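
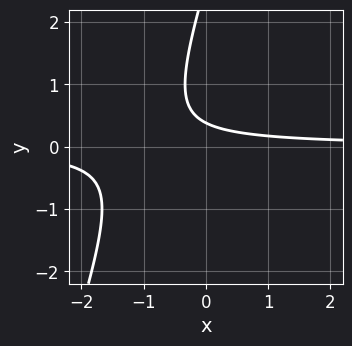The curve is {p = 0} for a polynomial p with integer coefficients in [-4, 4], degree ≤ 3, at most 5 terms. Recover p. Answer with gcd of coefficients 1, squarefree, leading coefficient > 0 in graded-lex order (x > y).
3*x*y - y^2 + 3*y - 1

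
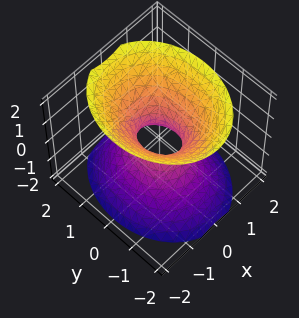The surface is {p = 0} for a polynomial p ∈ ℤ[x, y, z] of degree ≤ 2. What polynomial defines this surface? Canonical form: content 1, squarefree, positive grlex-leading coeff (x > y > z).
3*x^2 + 2*y^2 - 2*z^2 - 1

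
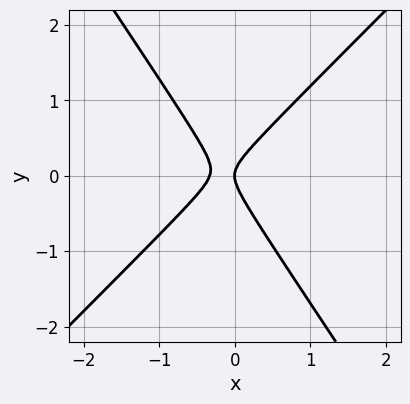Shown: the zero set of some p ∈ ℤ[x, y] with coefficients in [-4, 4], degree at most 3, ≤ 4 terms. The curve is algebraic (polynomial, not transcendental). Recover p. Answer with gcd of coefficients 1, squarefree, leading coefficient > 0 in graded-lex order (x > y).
3*x^2 - x*y - 2*y^2 + x

The degree is 2 — the shape is more complex than any degree-1 curve.
Observable constraints: it crosses the y-axis at the gridline y = 0; it meets the x-axis at x = 0 (among the integer gridlines).
These observations pin down the coefficients.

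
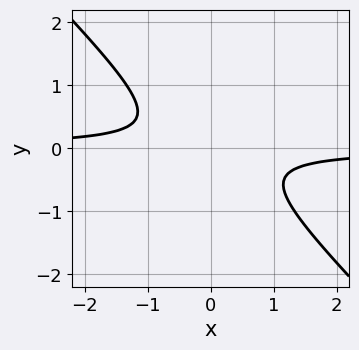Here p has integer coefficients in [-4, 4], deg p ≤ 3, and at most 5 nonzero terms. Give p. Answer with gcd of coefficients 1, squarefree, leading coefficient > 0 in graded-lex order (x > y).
3*x*y + 3*y^2 + 1

1. The degree is 2 — the shape is more complex than any degree-1 curve.
2. Against the integer gridlines: no y-intercept at any integer in the box; no x-intercept at any integer in the box.
3. Together with the visible shape, these determine p as stated.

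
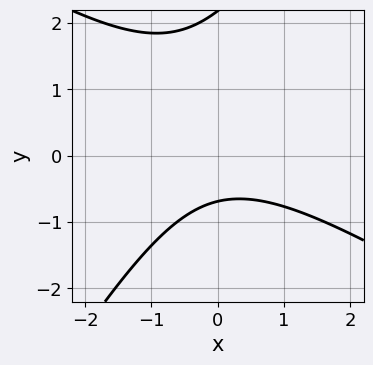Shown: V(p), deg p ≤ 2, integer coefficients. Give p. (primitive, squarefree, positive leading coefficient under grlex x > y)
2*x^2 + 2*x*y - 2*y^2 + 3*y + 3

(a) The degree is 2 — a generic line meets the curve in up to 2 points.
(b) From the axis intercepts and sections: the curve avoids every integer x-axis point in the box.
(c) Matching integer coefficients to the picture gives p.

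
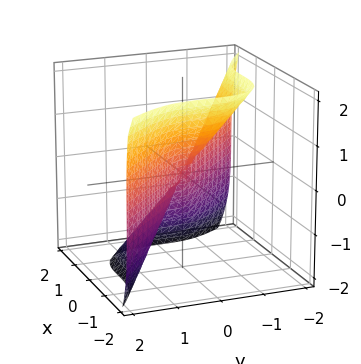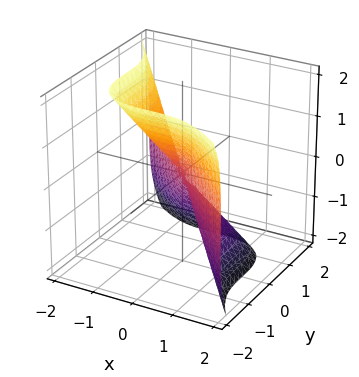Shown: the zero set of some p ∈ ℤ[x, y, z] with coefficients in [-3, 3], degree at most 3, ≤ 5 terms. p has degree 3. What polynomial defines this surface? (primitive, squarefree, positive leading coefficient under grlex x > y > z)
Degree: no degree-2 surface has this shape, so deg p = 3.
From the visible intercepts: one y-axis crossing is at y = 0; it crosses the x-axis at the gridline x = 0.
Putting this together gives p.

3*x^3 + 3*y^3 + z^3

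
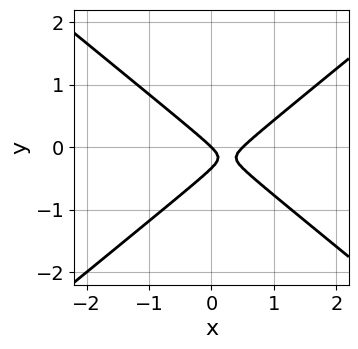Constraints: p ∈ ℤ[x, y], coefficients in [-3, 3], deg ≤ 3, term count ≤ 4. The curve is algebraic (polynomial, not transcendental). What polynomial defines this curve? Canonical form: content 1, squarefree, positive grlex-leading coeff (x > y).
Degree: the shape is more complex than any degree-1 curve, so deg p = 2.
Observable constraints: one x-axis crossing is at x = 0; one y-axis crossing is at y = 0.
Putting this together gives p.

2*x^2 - 3*y^2 - x - y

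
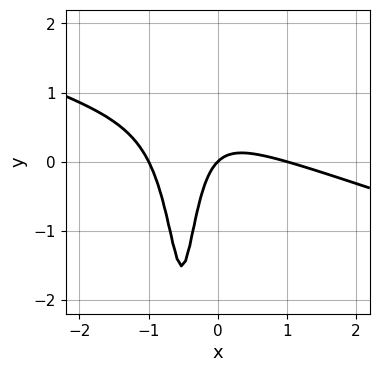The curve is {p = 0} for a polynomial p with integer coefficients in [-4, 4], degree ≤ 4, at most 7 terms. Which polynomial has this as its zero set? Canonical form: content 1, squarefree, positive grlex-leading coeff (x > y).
(a) deg p = 3.
(b) Observable constraints: the x-axis gridline crossings are at x ∈ {-1, 0, 1}; it meets the y-axis at y = 0 (among the integer gridlines).
(c) Matching integer coefficients to the picture gives p.

x^3 + 3*x^2*y + 3*x*y - x + y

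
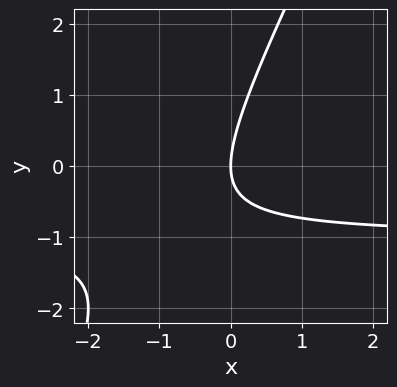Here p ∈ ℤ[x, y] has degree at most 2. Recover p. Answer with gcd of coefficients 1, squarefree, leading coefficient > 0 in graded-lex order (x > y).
2*x*y - y^2 + 2*x

1. Degree: no degree-1 curve has this shape, so deg p = 2.
2. Against the integer gridlines: one y-axis crossing is at y = 0; it crosses the x-axis at the gridline x = 0.
3. Matching integer coefficients to the picture gives p.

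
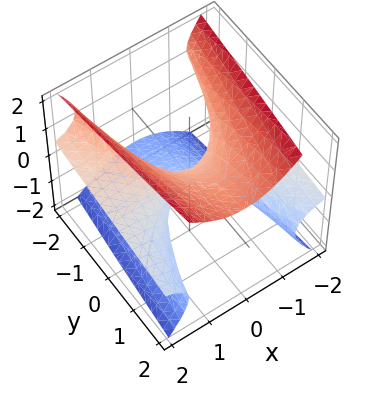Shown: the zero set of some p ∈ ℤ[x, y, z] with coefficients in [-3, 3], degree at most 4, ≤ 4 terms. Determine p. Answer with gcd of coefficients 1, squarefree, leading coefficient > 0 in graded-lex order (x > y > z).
(a) Degree: no degree-2 surface has this shape, so deg p = 3.
(b) Checking where it meets the axes: every point of the x-axis in the box is on the surface; it meets the z-axis at z = 0 (among the integer gridlines); one y-axis crossing is at y = 0.
(c) Together with the visible shape, these determine p as stated.

3*x^2*z - 2*z^3 + 2*y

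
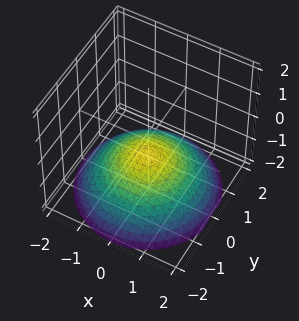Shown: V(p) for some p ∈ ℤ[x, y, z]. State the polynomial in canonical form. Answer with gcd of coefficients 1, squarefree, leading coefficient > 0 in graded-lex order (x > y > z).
x^2 + y^2 + 3*z + 2

(a) deg p = 2. No degree-1 surface has this shape.
(b) Symmetries: rotational symmetry about the z-axis ⇒ p depends on x, y only through x² + y².
(c) Checking where it meets the axes: the surface avoids every integer y-axis point in the box; no x-intercept at any integer in the box.
(d) Assembling these constraints gives the stated polynomial.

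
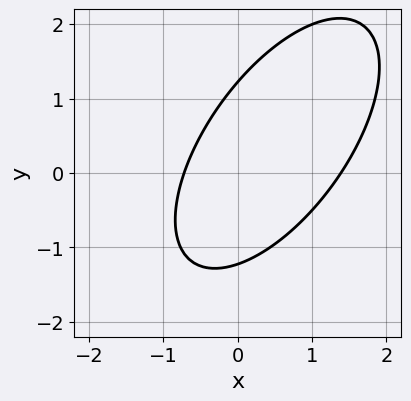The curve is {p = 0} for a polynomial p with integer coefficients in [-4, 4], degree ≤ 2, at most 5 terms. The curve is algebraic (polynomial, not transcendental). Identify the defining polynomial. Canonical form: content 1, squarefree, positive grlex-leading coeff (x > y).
3*x^2 - 3*x*y + 2*y^2 - 2*x - 3

1. Degree: no degree-1 curve has this shape, so deg p = 2.
2. Matching integer coefficients to the picture gives p.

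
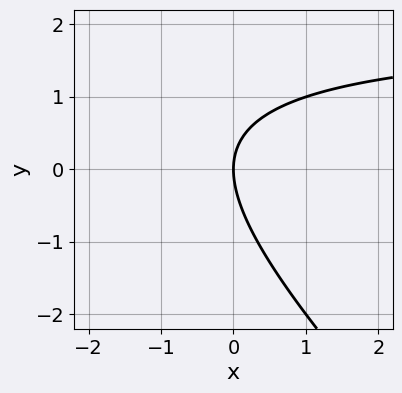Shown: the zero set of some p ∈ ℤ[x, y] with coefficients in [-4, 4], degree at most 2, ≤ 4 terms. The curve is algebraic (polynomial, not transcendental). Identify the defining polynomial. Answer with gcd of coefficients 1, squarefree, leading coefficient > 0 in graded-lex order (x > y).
x*y + y^2 - 2*x

First, degree: the shape is more complex than any degree-1 curve, so deg p = 2.
Then, checking where it meets the axes: it meets the x-axis at x = 0 (among the integer gridlines); one y-axis crossing is at y = 0.
Finally, matching integer coefficients to the picture gives p.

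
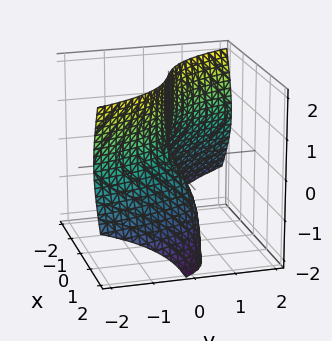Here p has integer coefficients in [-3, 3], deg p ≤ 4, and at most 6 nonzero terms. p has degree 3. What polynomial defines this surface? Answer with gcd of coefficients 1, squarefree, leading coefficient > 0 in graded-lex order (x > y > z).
1. The degree is 3 — a generic line meets the surface in up to 3 points.
2. Against the integer gridlines: every point of the z-axis in the box is on the surface; it crosses the x-axis at the gridline x = 0.
3. Putting this together gives p.

2*x^3 + 2*y*z^2 + 3*x*z - x + 3*y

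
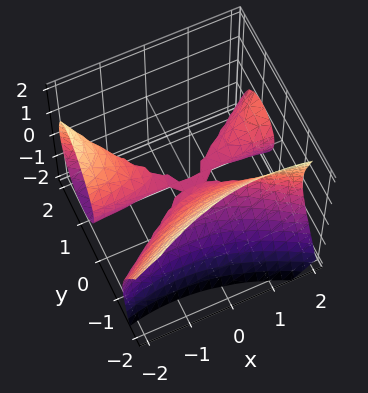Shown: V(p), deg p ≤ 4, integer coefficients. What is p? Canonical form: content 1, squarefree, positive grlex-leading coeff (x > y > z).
(a) The degree is 3 — the shape is more complex than any degree-2 surface.
(b) Against the integer gridlines: every point of the x-axis in the box is on the surface; it crosses the z-axis at the gridline z = 0; it meets the y-axis at y = 0 (among the integer gridlines).
(c) Fitting integer coefficients to these (and the overall shape) gives p.

x^2*y - x*y*z - 2*y^3 - 2*z^2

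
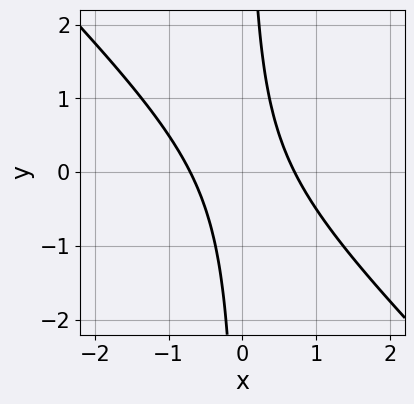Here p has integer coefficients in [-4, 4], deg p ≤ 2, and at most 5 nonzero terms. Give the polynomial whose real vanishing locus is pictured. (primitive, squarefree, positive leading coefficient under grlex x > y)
2*x^2 + 2*x*y - 1

deg p = 2.
From the visible intercepts: no y-intercept at any integer in the box.
Together with the visible shape, these determine p as stated.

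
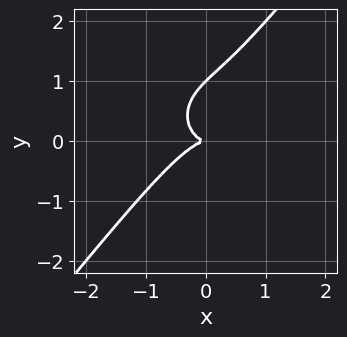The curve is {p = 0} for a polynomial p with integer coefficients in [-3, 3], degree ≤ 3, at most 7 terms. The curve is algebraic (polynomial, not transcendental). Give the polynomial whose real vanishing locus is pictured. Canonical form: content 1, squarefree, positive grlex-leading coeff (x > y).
2*x^3 - x^2*y + 2*x*y^2 - 2*y^3 + 2*y^2

(a) deg p = 3.
(b) Checking where it meets the axes: among the integer gridlines, it crosses the y-axis at y ∈ {0, 1}; it meets the x-axis at x = 0 (among the integer gridlines).
(c) The integer polynomial consistent with all of this is the stated p.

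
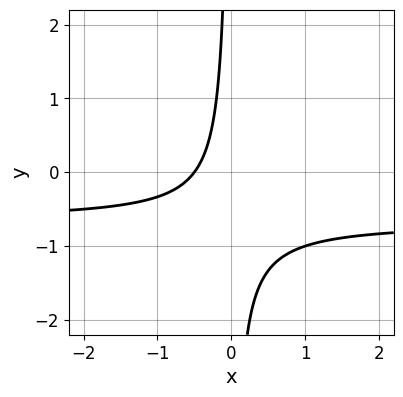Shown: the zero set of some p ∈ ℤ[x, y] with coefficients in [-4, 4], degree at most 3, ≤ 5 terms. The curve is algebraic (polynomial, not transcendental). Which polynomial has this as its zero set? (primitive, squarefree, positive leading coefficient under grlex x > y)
3*x*y + 2*x + 1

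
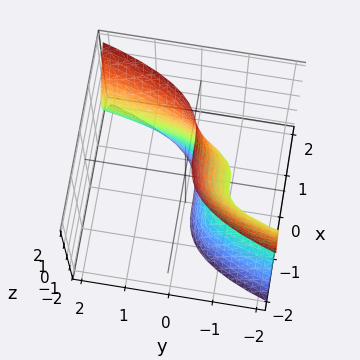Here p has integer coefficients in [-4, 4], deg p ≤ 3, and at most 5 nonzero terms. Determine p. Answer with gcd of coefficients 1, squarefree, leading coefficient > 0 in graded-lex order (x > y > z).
3*x^3 - 2*y*z^2 - 2*y - 2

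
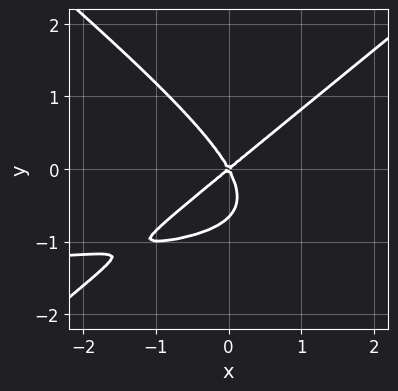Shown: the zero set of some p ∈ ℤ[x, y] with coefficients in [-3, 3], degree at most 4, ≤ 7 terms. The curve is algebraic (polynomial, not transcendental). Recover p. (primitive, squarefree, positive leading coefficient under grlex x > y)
2*x^2*y - 3*y^3 + 3*x^2 - 2*x*y - 2*y^2

The degree is 3 — no degree-2 curve has this shape.
Observable constraints: one y-axis crossing is at y = 0; it meets the x-axis at x = 0 (among the integer gridlines).
Assembling these constraints gives the stated polynomial.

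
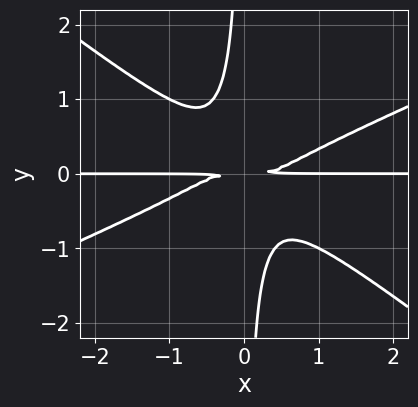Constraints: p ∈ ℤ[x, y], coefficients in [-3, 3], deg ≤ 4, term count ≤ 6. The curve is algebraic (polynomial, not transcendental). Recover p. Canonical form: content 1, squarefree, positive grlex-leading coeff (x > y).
(a) deg p = 4.
(b) Checking where it meets the axes: the visible x-axis segment lies entirely on the curve.
(c) Solving for integer coefficients yields p as stated.

x^3*y - x^2*y^2 - 3*x*y^3 - y^2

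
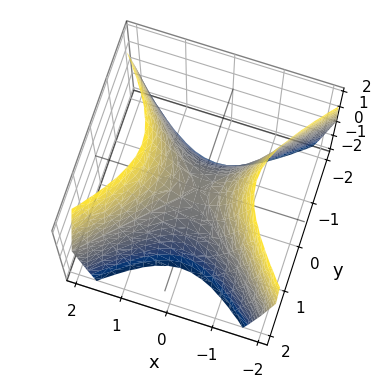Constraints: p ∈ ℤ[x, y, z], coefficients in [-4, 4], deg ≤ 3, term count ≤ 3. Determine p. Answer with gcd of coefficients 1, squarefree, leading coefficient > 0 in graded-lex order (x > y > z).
3*x^2 - 3*y^2 - 2*z

1. deg p = 2. A hyperbolic paraboloid; a quadric.
2. Symmetries: the y ↦ −y reflection is a symmetry, so y appears only in even powers; mirror symmetry x ↦ −x ⇒ only even powers of x.
3. Checking where it meets the axes: it meets the x-axis at x = 0 (among the integer gridlines); one z-axis crossing is at z = 0; one y-axis crossing is at y = 0.
4. Together with the visible shape, these determine p as stated.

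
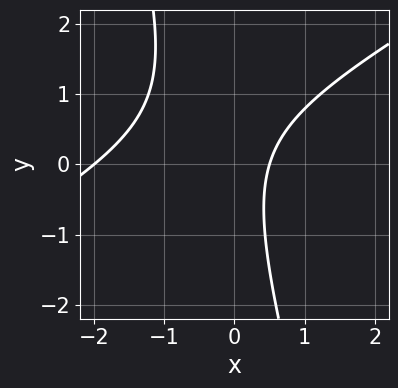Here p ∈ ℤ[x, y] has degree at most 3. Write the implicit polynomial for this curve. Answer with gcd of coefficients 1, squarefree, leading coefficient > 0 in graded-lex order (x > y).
1. The degree is 2 — the shape is more complex than any degree-1 curve.
2. Against the integer gridlines: it crosses the x-axis at the gridline x = -2; the curve avoids every integer y-axis point in the box.
3. Assembling these constraints gives the stated polynomial.

2*x^2 - 3*x*y - y^2 + 3*x - 2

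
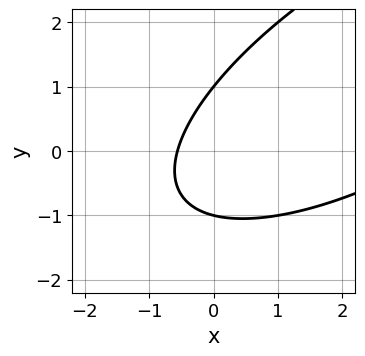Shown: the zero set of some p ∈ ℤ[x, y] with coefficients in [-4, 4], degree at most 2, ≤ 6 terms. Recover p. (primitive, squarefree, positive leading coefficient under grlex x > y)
x^2 - 2*x*y + 2*y^2 - 3*x - 2

First, degree: the shape is more complex than any degree-1 curve, so deg p = 2.
Next, reading off the gridlines: the y-axis gridline crossings are at y ∈ {-1, 1}.
Finally, matching integer coefficients to the picture gives p.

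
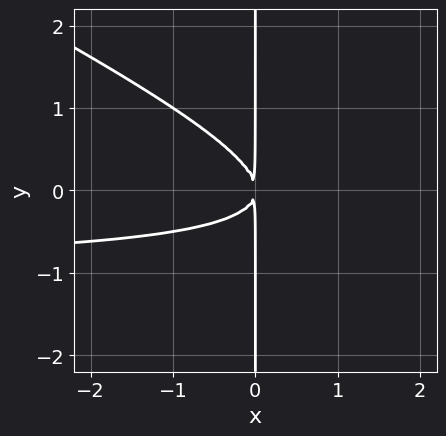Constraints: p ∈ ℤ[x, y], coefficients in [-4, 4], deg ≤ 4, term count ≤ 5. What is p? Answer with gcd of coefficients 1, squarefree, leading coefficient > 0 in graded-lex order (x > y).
1. The degree is 3 — no degree-2 curve has this shape.
2. Against the integer gridlines: every point of the y-axis in the box is on the curve.
3. Solving for integer coefficients yields p as stated.

x^2*y + 2*x*y^2 + x^2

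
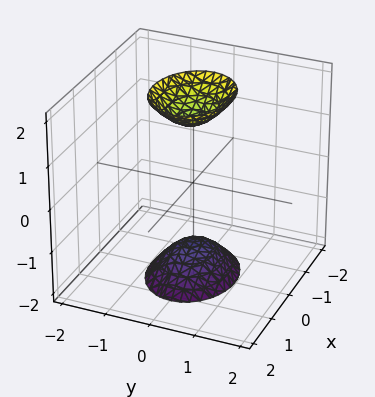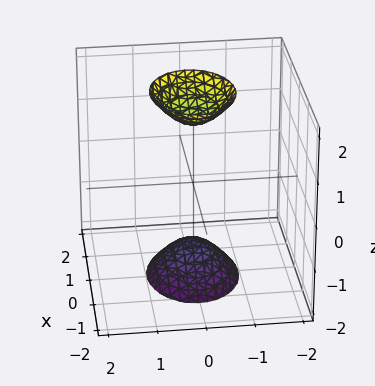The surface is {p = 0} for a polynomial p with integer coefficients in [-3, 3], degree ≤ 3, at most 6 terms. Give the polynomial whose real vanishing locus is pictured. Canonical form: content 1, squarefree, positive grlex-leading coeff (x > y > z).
2*x^2 + 3*y^2 - z^2 + 2

1. There are 2 components. They look like related sheets of one shape, so recover p as a whole.
2. The degree is 2 — two separate bowl-shaped sheets opening away from each other; a quadric.
3. Symmetries: mirror symmetry y ↦ −y ⇒ only even powers of y; mirror symmetry x ↦ −x ⇒ only even powers of x; mirror symmetry z ↦ −z ⇒ only even powers of z.
4. From the axis intercepts and sections: no x-intercept at any integer in the box; no y-intercept at any integer in the box.
5. Solving for integer coefficients yields p as stated.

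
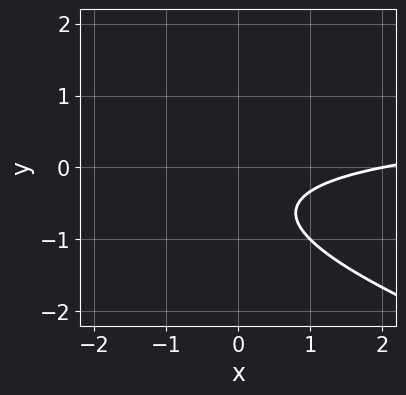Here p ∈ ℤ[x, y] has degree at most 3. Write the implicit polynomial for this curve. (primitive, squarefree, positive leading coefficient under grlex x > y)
The degree is 2 — a generic line meets the curve in up to 2 points.
Observable constraints: it crosses the x-axis at the gridline x = 2; it misses every integer gridline on the y-axis.
The integer polynomial consistent with all of this is the stated p.

x*y + 3*y^2 - x + 3*y + 2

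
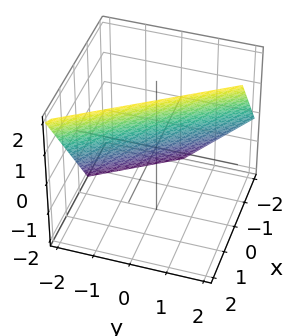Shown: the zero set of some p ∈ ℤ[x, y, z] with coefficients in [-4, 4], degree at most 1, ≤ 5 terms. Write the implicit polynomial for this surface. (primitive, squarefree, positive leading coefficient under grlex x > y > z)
Degree: every cross-section is a straight line — this is a plane, so deg p = 1.
Reading off the gridlines: it meets the y-axis at y = -1 (among the integer gridlines); one z-axis crossing is at z = 1.
Matching integer coefficients to the picture gives p.

3*x + 2*y - 2*z + 2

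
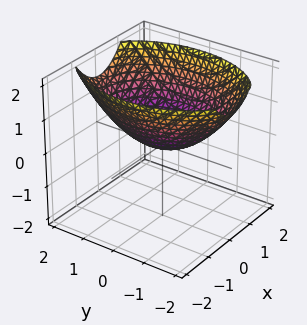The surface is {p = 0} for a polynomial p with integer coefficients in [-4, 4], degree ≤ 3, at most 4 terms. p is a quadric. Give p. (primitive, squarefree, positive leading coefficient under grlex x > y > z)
2*x^2 + y^2 - 3*z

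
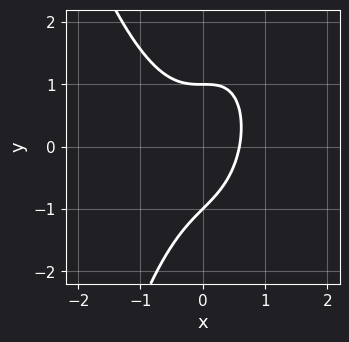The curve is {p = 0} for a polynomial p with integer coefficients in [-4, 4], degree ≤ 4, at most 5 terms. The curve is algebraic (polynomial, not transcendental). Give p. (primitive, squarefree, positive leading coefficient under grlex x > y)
2*x^3 - x*y + y^2 + x - 1

1. Degree: no degree-2 curve has this shape, so deg p = 3.
2. Reading off the gridlines: among the integer gridlines, it crosses the y-axis at y ∈ {-1, 1}.
3. These observations pin down the coefficients.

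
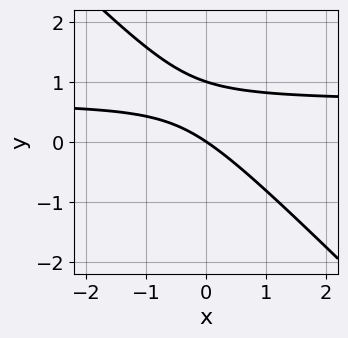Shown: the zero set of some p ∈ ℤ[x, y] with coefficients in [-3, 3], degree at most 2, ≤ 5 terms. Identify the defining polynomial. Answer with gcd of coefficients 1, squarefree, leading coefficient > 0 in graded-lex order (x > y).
3*x*y + 3*y^2 - 2*x - 3*y

1. deg p = 2. No degree-1 curve has this shape.
2. From the axis intercepts and sections: it crosses the x-axis at the gridline x = 0; among the integer gridlines, it crosses the y-axis at y ∈ {0, 1}.
3. Fitting integer coefficients to these (and the overall shape) gives p.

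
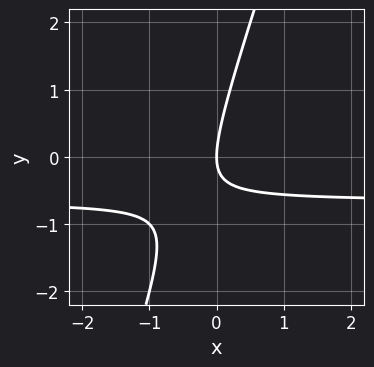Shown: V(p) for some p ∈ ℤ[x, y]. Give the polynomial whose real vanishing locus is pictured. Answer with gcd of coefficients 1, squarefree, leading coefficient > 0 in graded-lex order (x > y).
Degree: no degree-1 curve has this shape, so deg p = 2.
Against the integer gridlines: it meets the x-axis at x = 0 (among the integer gridlines); it crosses the y-axis at the gridline y = 0.
Assembling these constraints gives the stated polynomial.

3*x*y - y^2 + 2*x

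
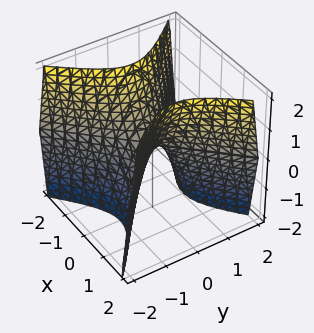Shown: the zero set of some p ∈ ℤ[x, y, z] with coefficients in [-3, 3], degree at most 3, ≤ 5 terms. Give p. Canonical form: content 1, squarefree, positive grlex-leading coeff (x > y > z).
2*x^2 - 2*y^2 - z

(a) The degree is 2 — a saddle surface; a quadric.
(b) Symmetries: it's symmetric under y → −y, forcing even powers of y; mirror symmetry x ↦ −x ⇒ only even powers of x.
(c) Reading off the gridlines: it meets the y-axis at y = 0 (among the integer gridlines); one z-axis crossing is at z = 0; one x-axis crossing is at x = 0.
(d) Together with the visible shape, these determine p as stated.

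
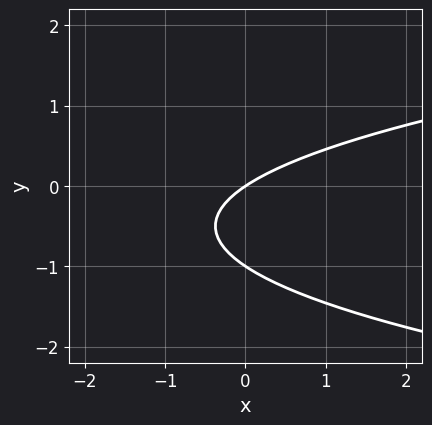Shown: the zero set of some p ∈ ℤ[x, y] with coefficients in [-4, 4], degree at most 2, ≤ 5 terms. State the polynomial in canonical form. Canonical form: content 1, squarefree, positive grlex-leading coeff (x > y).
First, the degree is 2 — a generic line meets the curve in up to 2 points.
Then, from the axis intercepts and sections: it crosses the x-axis at the gridline x = 0; the y-axis gridline crossings are at y ∈ {-1, 0}.
Finally, fitting integer coefficients to these (and the overall shape) gives p.

3*y^2 - 2*x + 3*y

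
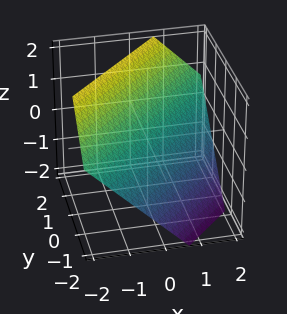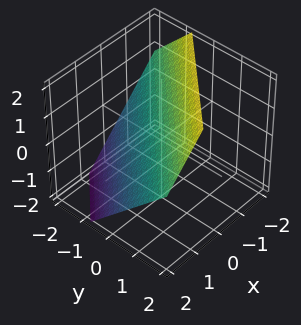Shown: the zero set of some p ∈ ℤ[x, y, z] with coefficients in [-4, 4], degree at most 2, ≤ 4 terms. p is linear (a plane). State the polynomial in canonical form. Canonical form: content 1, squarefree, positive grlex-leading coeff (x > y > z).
deg p = 1. The surface is flat (a plane).
The integer polynomial consistent with all of this is the stated p.

3*x - 3*y + 3*z - 2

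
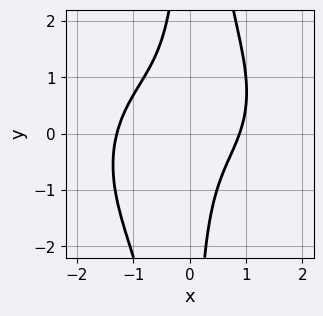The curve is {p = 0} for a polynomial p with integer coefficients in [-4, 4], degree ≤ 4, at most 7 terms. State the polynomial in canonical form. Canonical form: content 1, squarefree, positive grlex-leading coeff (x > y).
First, the degree is 4 — no degree-3 curve has this shape.
Then, observable constraints: it misses every integer gridline on the y-axis.
Finally, the integer polynomial consistent with all of this is the stated p.

2*x^4 + 2*x^2*y^2 - 3*x*y + 2*x - 3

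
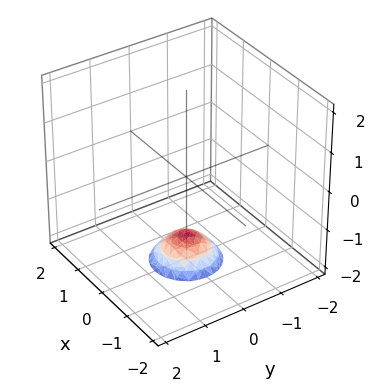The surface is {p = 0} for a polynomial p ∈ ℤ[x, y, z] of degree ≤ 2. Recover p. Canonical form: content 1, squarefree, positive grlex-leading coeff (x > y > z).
deg p = 2. No degree-1 surface has this shape.
Symmetry: the z-axis is an axis of rotation, so x and y enter only as x² + y².
Reading off the gridlines: it misses every integer gridline on the x-axis; a circular section at z = -2 has radius between 0 and 1; it misses every integer gridline on the y-axis.
Together with the visible shape, these determine p as stated.

2*x^2 + 2*y^2 + 2*z + 3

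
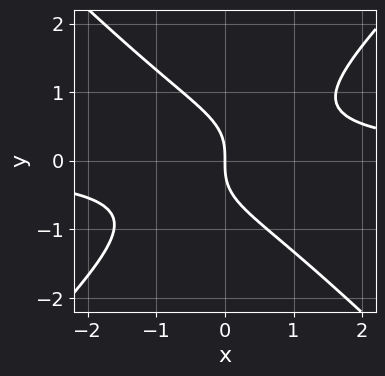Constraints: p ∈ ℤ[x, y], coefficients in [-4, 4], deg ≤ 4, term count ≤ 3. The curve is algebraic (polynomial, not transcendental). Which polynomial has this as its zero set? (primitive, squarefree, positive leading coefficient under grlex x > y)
x^2*y - y^3 - x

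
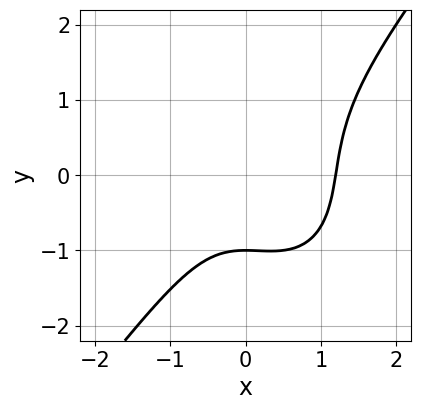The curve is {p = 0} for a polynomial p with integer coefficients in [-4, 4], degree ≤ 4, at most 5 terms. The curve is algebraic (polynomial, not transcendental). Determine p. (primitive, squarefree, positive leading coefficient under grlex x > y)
2*x^3 - y^3 - x^2 - y - 2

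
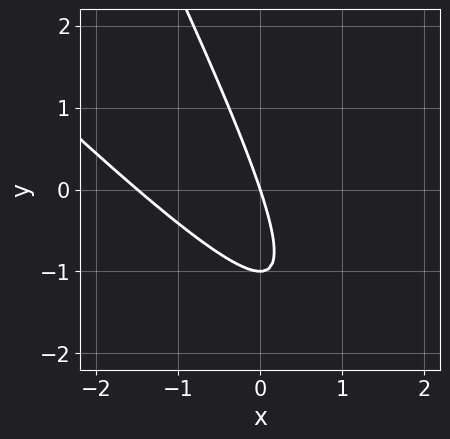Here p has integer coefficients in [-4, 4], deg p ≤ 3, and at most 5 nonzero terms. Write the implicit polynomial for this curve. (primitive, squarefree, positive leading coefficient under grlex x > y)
First, degree: no degree-1 curve has this shape, so deg p = 2.
Then, from the visible intercepts: among the integer gridlines, it crosses the y-axis at y ∈ {-1, 0}; one x-axis crossing is at x = 0.
Finally, together with the visible shape, these determine p as stated.

2*x^2 + 3*x*y + y^2 + 3*x + y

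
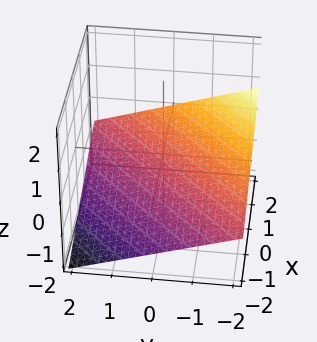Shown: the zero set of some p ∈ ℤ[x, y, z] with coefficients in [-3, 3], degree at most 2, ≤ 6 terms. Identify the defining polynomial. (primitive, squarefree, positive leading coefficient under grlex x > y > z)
(a) Degree: the surface is flat (a plane), so deg p = 1.
(b) Against the integer gridlines: it meets the x-axis at x = 2 (among the integer gridlines); it crosses the y-axis at the gridline y = -2.
(c) Putting this together gives p.

x - y - 3*z - 2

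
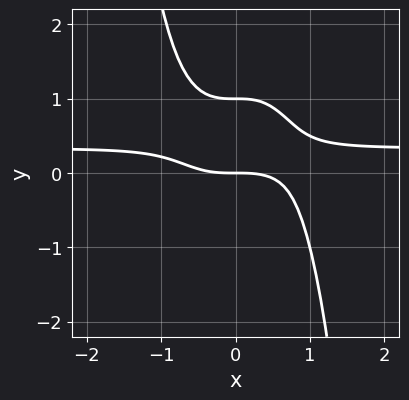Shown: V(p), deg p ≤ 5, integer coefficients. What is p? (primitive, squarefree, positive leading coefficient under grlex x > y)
(a) deg p = 4. A generic line meets the curve in up to 4 points.
(b) From the visible intercepts: the y-axis gridline crossings are at y ∈ {0, 1}; it crosses the x-axis at the gridline x = 0.
(c) Solving for integer coefficients yields p as stated.

3*x^3*y - x^3 + 2*y^2 - 2*y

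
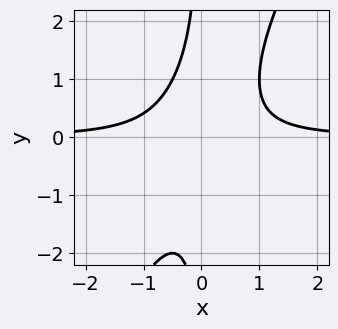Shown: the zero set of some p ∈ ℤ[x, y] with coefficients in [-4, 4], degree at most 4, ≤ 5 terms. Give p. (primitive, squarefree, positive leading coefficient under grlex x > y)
2*x^2*y - x*y^2 - 1

1. Degree: no degree-2 curve has this shape, so deg p = 3.
2. Observable constraints: it misses every integer gridline on the x-axis; it misses every integer gridline on the y-axis.
3. The integer polynomial consistent with all of this is the stated p.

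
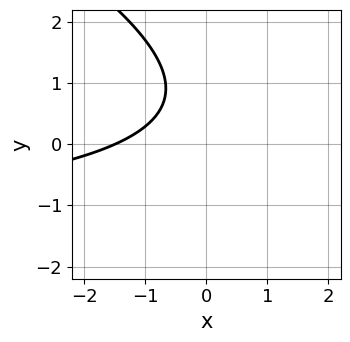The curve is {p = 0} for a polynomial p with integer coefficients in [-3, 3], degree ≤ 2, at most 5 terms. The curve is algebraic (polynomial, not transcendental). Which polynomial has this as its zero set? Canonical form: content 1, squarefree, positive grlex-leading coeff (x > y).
(a) Degree: a generic line meets the curve in up to 2 points, so deg p = 2.
(b) Checking where it meets the axes: the curve avoids every integer y-axis point in the box.
(c) Assembling these constraints gives the stated polynomial.

x*y + 2*y^2 + 2*x - 3*y + 3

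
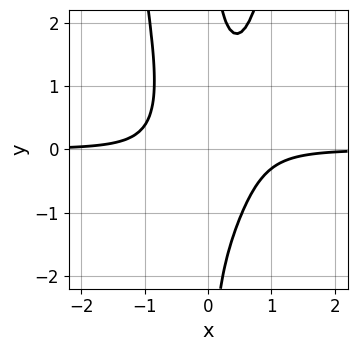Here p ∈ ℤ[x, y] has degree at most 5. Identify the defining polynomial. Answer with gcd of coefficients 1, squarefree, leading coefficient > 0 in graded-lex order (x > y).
3*x^3*y - x*y^2 + 1

Degree: no degree-3 curve has this shape, so deg p = 4.
From the axis intercepts and sections: it misses every integer gridline on the y-axis; it misses every integer gridline on the x-axis.
Together with the visible shape, these determine p as stated.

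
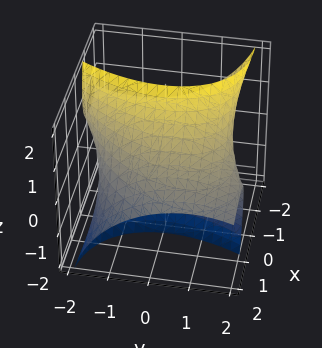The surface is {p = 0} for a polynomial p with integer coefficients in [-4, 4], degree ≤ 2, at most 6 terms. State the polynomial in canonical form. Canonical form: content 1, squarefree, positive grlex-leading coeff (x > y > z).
(a) The degree is 2 — no degree-1 surface has this shape.
(b) Matching integer coefficients to the picture gives p.

x^2 - x*y + 3*x*z + y^2 + z^2 - 3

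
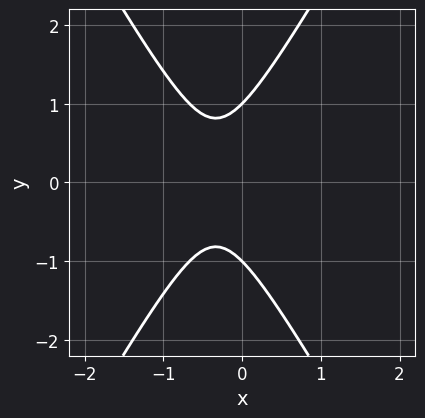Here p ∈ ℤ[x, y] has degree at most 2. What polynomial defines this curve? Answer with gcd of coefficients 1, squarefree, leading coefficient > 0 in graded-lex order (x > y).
The degree is 2 — a generic line meets the curve in up to 2 points.
Symmetries: it's symmetric under y → −y, forcing even powers of y.
Checking where it meets the axes: the curve avoids every integer x-axis point in the box; the y-axis gridline crossings are at y ∈ {-1, 1}.
Matching integer coefficients to the picture gives p.

3*x^2 - y^2 + 2*x + 1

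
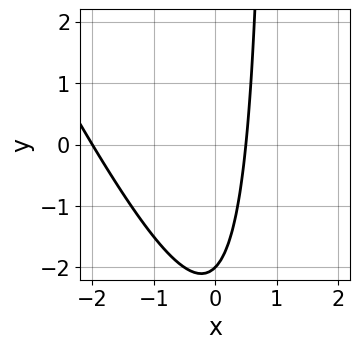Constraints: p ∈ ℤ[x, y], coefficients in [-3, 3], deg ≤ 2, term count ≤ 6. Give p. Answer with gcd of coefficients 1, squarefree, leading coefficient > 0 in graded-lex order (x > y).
2*x^2 + x*y + 3*x - y - 2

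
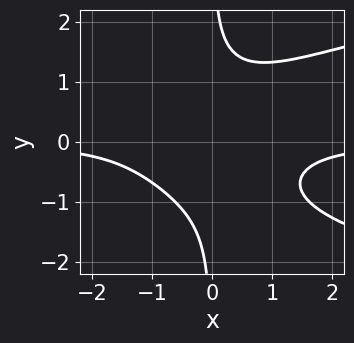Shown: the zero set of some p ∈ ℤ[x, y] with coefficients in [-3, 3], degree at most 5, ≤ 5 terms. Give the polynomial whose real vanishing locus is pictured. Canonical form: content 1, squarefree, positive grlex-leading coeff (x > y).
(a) Degree: a generic line meets the curve in up to 4 points, so deg p = 4.
(b) Against the integer gridlines: the curve avoids every integer y-axis point in the box; the curve avoids every integer x-axis point in the box.
(c) Assembling these constraints gives the stated polynomial.

x*y^3 - x^2*y - 1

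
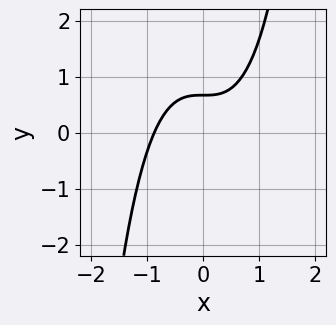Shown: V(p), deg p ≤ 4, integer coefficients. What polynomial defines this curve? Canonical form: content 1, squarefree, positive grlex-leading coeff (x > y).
(a) deg p = 3. A generic line meets the curve in up to 3 points.
(b) Matching integer coefficients to the picture gives p.

3*x^3 - 3*y + 2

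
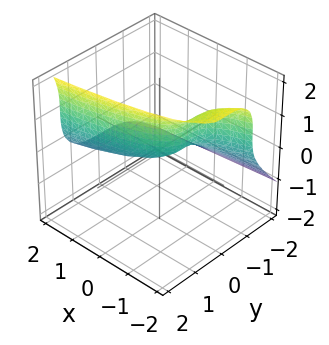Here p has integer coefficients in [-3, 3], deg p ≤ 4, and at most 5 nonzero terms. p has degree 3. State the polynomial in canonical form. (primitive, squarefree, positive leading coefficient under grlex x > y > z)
(a) Degree: the shape is more complex than any degree-2 surface, so deg p = 3.
(b) Observable constraints: it crosses the y-axis at the gridline y = 0; it crosses the z-axis at the gridline z = 0.
(c) Matching integer coefficients to the picture gives p.

y^3 - z^3 + 3*z^2 - x - 3*z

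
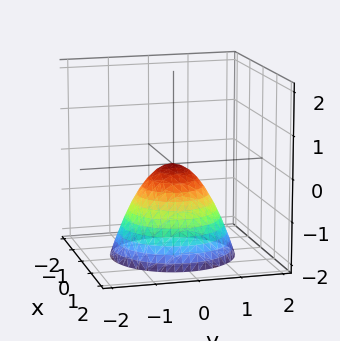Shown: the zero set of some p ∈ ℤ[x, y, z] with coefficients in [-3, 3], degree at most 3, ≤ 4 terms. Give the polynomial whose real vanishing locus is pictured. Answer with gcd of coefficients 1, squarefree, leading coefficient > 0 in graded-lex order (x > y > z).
(a) deg p = 2. A paraboloid; a quadric.
(b) Symmetries: rotational symmetry about the z-axis ⇒ p depends on x, y only through x² + y².
(c) Against the integer gridlines: it meets the y-axis at y = 0 (among the integer gridlines); it meets the x-axis at x = 0 (among the integer gridlines).
(d) Solving for integer coefficients yields p as stated.

x^2 + y^2 + z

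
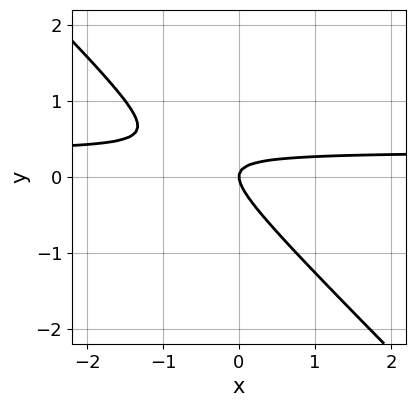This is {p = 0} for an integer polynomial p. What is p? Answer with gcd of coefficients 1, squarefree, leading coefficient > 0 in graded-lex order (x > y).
3*x*y + 3*y^2 - x

First, deg p = 2. A generic line meets the curve in up to 2 points.
Then, from the axis intercepts and sections: it meets the y-axis at y = 0 (among the integer gridlines); it meets the x-axis at x = 0 (among the integer gridlines).
Finally, together with the visible shape, these determine p as stated.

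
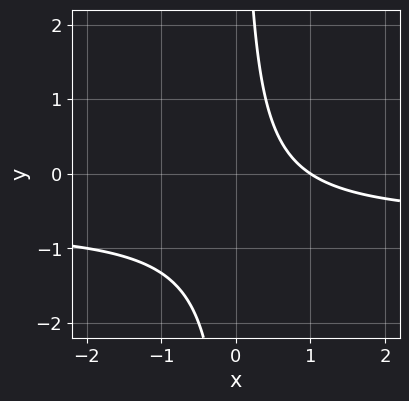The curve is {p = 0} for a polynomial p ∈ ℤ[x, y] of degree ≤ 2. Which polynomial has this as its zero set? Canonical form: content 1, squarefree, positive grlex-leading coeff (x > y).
3*x*y + 2*x - 2

1. Degree: a generic line meets the curve in up to 2 points, so deg p = 2.
2. Observable constraints: one x-axis crossing is at x = 1; it misses every integer gridline on the y-axis.
3. Fitting integer coefficients to these (and the overall shape) gives p.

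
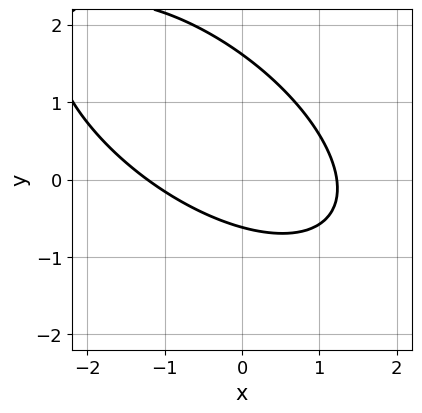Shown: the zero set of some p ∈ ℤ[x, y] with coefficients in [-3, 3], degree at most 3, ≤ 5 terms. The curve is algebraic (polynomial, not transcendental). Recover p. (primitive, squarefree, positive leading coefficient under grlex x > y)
The degree is 2 — a generic line meets the curve in up to 2 points.
Solving for integer coefficients yields p as stated.

2*x^2 + 3*x*y + 3*y^2 - 3*y - 3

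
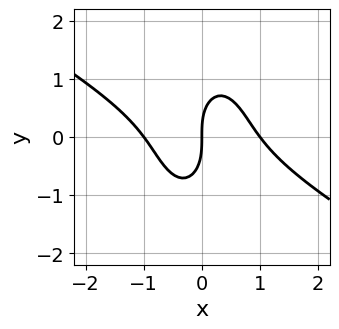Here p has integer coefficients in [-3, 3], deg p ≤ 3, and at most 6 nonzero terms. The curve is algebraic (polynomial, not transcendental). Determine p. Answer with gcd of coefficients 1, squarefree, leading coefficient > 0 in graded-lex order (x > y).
2*x^3 + 3*x^2*y + y^3 - 2*x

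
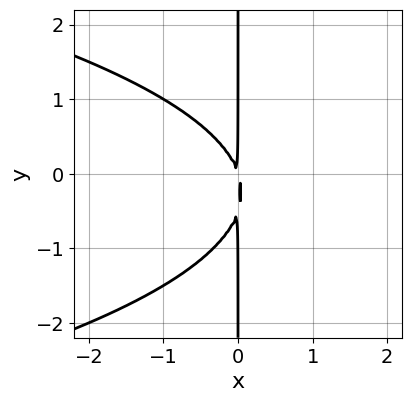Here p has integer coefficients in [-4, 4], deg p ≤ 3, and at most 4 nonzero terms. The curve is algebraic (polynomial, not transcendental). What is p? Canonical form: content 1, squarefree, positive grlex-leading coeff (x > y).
2*x*y^2 + 3*x^2 + x*y

1. deg p = 3. The shape is more complex than any degree-2 curve.
2. From the visible intercepts: the visible y-axis segment lies entirely on the curve.
3. These observations pin down the coefficients.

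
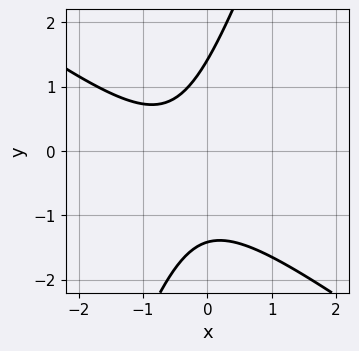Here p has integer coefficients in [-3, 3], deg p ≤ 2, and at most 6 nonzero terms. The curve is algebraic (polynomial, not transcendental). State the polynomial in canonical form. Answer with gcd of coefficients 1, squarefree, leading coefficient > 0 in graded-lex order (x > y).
2*x^2 + 2*x*y - y^2 + 2*x + 2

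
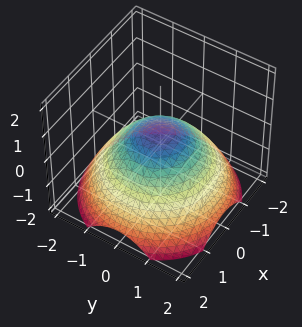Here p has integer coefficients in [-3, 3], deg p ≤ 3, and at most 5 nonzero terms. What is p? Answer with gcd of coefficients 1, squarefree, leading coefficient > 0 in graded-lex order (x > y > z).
x^2 + y^2 + 2*z - 1

1. The degree is 2 — the shape is more complex than any degree-1 surface.
2. Symmetries: the z-axis is an axis of rotation, so x and y enter only as x² + y².
3. Against the integer gridlines: the x-axis gridline crossings are at x ∈ {-1, 1}; a circular section at z = 0 has radius exactly 1; among the integer gridlines, it crosses the y-axis at y ∈ {-1, 1}.
4. Together with the visible shape, these determine p as stated.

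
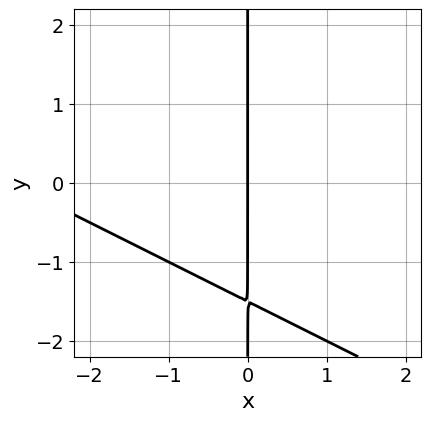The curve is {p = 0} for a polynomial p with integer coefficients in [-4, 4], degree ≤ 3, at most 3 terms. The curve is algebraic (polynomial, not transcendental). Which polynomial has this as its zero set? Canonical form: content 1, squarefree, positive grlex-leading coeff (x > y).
1. Degree: the shape is more complex than any degree-1 curve, so deg p = 2.
2. From the visible intercepts: the visible y-axis segment lies entirely on the curve; one x-axis crossing is at x = 0.
3. Fitting integer coefficients to these (and the overall shape) gives p.

x^2 + 2*x*y + 3*x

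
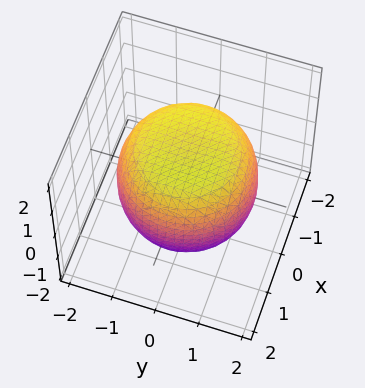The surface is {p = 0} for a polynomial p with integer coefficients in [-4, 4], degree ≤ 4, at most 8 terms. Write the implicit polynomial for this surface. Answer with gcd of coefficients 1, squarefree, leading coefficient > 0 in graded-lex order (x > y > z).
First, degree: a generic line meets the surface in up to 4 points, so deg p = 4.
Next, symmetry: the z-axis is an axis of rotation, so x and y enter only as x² + y².
Next, reading off the gridlines: a circular section at z = -1 has radius between 1 and 2.
Finally, the integer polynomial consistent with all of this is the stated p.

x^4 + 2*x^2*y^2 + y^4 - x^2 - y^2 + 2*z^2 - 3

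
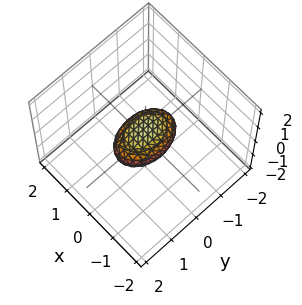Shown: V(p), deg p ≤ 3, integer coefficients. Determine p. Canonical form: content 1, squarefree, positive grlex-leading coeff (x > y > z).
(a) deg p = 2. A closed, bounded, convex surface; a quadric.
(b) Symmetries: the y ↦ −y reflection is a symmetry, so y appears only in even powers; mirror symmetry z ↦ −z ⇒ only even powers of z; mirror symmetry x ↦ −x ⇒ only even powers of x.
(c) From the visible intercepts: the y-axis gridline crossings are at y ∈ {-1, 1}.
(d) Assembling these constraints gives the stated polynomial.

2*x^2 + y^2 + 3*z^2 - 1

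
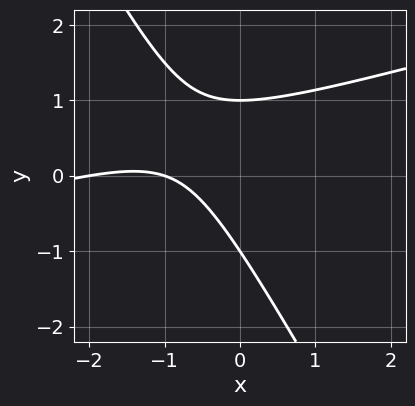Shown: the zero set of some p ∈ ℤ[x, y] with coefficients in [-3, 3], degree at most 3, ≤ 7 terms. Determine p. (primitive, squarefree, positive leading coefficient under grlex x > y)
x^2 - 3*x*y - 2*y^2 + 3*x + 2

1. deg p = 2. The shape is more complex than any degree-1 curve.
2. From the visible intercepts: the x-axis gridline crossings are at x ∈ {-2, -1}; the y-axis gridline crossings are at y ∈ {-1, 1}.
3. Fitting integer coefficients to these (and the overall shape) gives p.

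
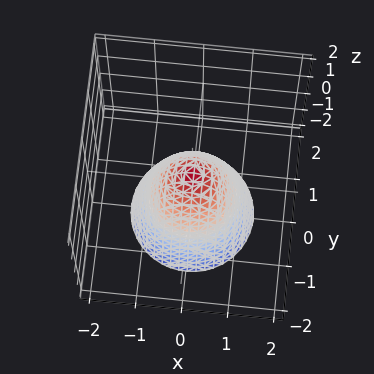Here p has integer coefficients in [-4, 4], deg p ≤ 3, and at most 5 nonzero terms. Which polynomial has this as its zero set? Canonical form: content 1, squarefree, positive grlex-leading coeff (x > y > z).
3*x^2 + 3*y^2 + 2*z - 1

First, the degree is 2 — no degree-1 surface has this shape.
Then, symmetries: rotational symmetry about the z-axis ⇒ p depends on x, y only through x² + y².
Next, from the visible intercepts: a circular section at z = 0 has radius between 0 and 1.
Finally, solving for integer coefficients yields p as stated.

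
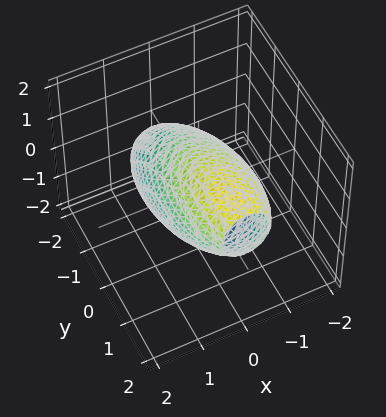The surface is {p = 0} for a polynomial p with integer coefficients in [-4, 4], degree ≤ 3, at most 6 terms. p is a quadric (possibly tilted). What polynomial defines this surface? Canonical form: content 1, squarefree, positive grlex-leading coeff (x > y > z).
1. The degree is 2 — the shape is more complex than any degree-1 surface.
2. Checking where it meets the axes: among the integer gridlines, it crosses the x-axis at x ∈ {-1, 1}.
3. These observations pin down the coefficients.

3*x^2 + y^2 - 2*y*z + 2*z^2 - 3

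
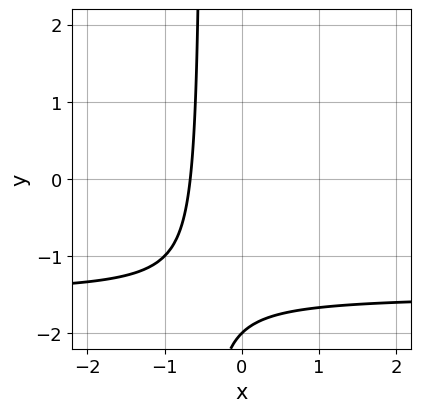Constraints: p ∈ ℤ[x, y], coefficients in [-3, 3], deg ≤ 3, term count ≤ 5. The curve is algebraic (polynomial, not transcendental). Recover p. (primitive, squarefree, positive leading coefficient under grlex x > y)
(a) deg p = 2. No degree-1 curve has this shape.
(b) Against the integer gridlines: it meets the y-axis at y = -2 (among the integer gridlines).
(c) Assembling these constraints gives the stated polynomial.

2*x*y + 3*x + y + 2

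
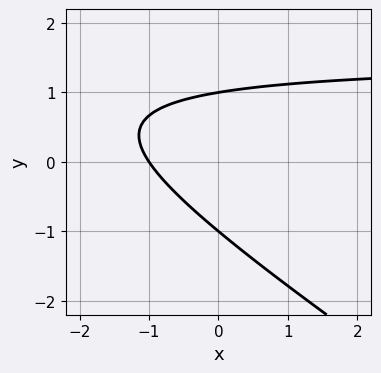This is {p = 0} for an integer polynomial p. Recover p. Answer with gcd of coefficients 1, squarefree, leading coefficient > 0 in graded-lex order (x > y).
2*x*y + 3*y^2 - 3*x - 3

1. Degree: no degree-1 curve has this shape, so deg p = 2.
2. Against the integer gridlines: it crosses the x-axis at the gridline x = -1; among the integer gridlines, it crosses the y-axis at y ∈ {-1, 1}.
3. Solving for integer coefficients yields p as stated.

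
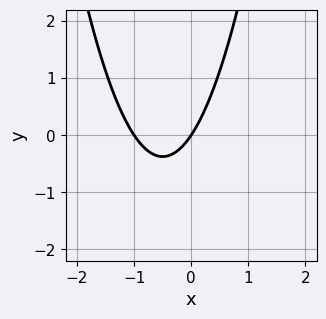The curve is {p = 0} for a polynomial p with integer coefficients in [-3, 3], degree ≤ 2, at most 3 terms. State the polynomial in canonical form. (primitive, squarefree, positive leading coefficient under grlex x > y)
3*x^2 + 3*x - 2*y

(a) The degree is 2 — the shape is more complex than any degree-1 curve.
(b) Observable constraints: the x-axis gridline crossings are at x ∈ {-1, 0}; one y-axis crossing is at y = 0.
(c) Together with the visible shape, these determine p as stated.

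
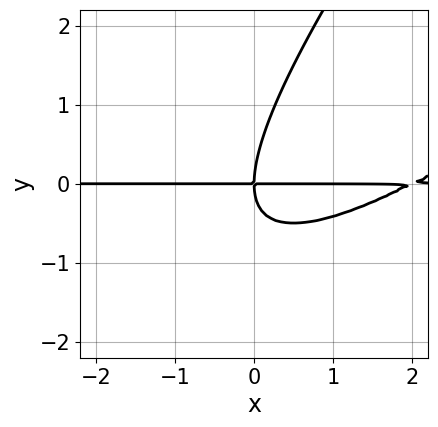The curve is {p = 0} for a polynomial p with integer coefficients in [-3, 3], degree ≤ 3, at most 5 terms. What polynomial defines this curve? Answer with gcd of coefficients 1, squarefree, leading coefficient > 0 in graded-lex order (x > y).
1. deg p = 3. A generic line meets the curve in up to 3 points.
2. Checking where it meets the axes: the visible x-axis segment lies entirely on the curve; it crosses the y-axis at the gridline y = 0.
3. These observations pin down the coefficients.

x^2*y - 2*x*y^2 + y^3 - 2*x*y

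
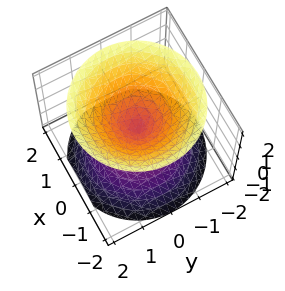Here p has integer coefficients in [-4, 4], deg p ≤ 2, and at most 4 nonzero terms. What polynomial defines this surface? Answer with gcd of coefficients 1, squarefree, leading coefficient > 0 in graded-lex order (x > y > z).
x^2 + y^2 - z^2

First, I count 2 distinct pieces. They look like related sheets of one shape, so recover p as a whole.
Then, deg p = 2. A double cone through the origin; a quadric.
Next, symmetries: it's symmetric under z → −z, forcing even powers of z; the z-axis is an axis of rotation, so x and y enter only as x² + y².
Then, reading off the gridlines: one z-axis crossing is at z = 0; a circular section at z = 1 has radius exactly 1.
Finally, fitting integer coefficients to these (and the overall shape) gives p.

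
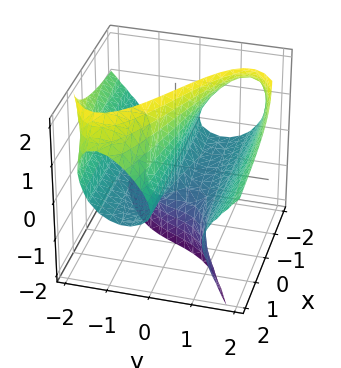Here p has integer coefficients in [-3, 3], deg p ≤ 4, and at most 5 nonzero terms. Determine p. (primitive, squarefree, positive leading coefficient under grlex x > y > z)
x*z^2 - y^3 + 2*y*z + 2*y

First, the degree is 3 — a generic line meets the surface in up to 3 points.
Next, from the axis intercepts and sections: it crosses the y-axis at the gridline y = 0; the visible z-axis segment lies entirely on the surface.
Finally, solving for integer coefficients yields p as stated.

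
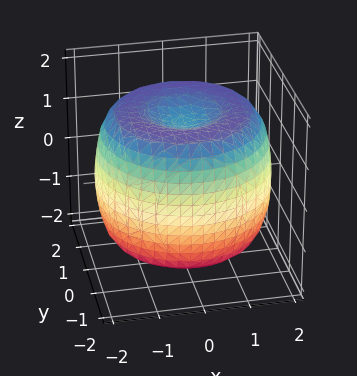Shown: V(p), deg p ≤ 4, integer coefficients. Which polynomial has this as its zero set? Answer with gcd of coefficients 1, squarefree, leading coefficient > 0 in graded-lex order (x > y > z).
(a) deg p = 4. A generic line meets the surface in up to 4 points.
(b) Symmetries: rotational symmetry about the z-axis ⇒ p depends on x, y only through x² + y².
(c) From the axis intercepts and sections: a circular section at z = -1 has radius between 1 and 2.
(d) Fitting integer coefficients to these (and the overall shape) gives p.

x^4 + 2*x^2*y^2 + y^4 - 3*x^2 - 3*y^2 + 2*z^2 - 3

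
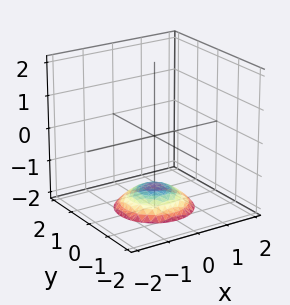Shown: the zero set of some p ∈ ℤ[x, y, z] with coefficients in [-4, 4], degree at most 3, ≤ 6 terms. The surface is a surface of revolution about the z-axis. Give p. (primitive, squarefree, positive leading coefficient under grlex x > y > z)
x^2 + y^2 + 2*z + 3

(a) The degree is 2 — the shape is more complex than any degree-1 surface.
(b) Symmetries: the z-axis is an axis of rotation, so x and y enter only as x² + y².
(c) Against the integer gridlines: the surface avoids every integer y-axis point in the box; a circular section at z = -2 has radius exactly 1; it misses every integer gridline on the x-axis.
(d) These observations pin down the coefficients.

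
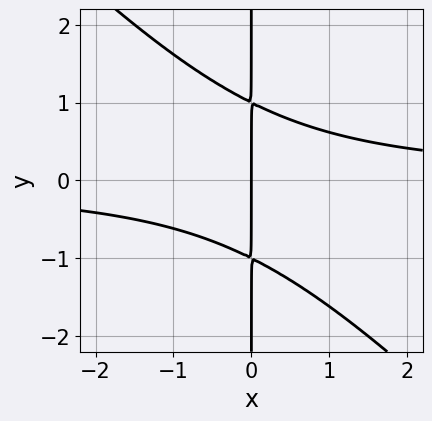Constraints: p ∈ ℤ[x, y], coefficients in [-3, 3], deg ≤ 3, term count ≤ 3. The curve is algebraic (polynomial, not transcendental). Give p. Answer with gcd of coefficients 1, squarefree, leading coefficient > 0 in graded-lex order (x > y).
1. The degree is 3 — a generic line meets the curve in up to 3 points.
2. Observable constraints: one x-axis crossing is at x = 0; the visible y-axis segment lies entirely on the curve.
3. Fitting integer coefficients to these (and the overall shape) gives p.

x^2*y + x*y^2 - x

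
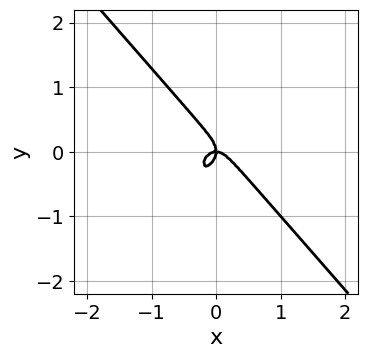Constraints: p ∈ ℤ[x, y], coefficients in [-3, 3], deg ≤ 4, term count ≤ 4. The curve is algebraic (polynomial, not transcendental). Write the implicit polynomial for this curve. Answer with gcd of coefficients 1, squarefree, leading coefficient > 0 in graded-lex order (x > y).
3*x^3 + 2*y^3 + x*y

First, the degree is 3 — the shape is more complex than any degree-2 curve.
Next, observable constraints: one y-axis crossing is at y = 0; it crosses the x-axis at the gridline x = 0.
Finally, together with the visible shape, these determine p as stated.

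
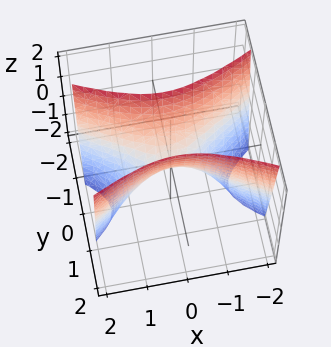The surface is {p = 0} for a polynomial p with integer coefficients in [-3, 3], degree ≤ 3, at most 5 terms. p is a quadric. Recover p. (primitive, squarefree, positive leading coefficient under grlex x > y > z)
Degree: a saddle surface; a quadric, so deg p = 2.
Symmetries: the y ↦ −y reflection is a symmetry, so y appears only in even powers; mirror symmetry x ↦ −x ⇒ only even powers of x.
Checking where it meets the axes: it meets the x-axis at x = 0 (among the integer gridlines); it crosses the y-axis at the gridline y = 0.
Together with the visible shape, these determine p as stated.

x^2 - 3*y^2 + z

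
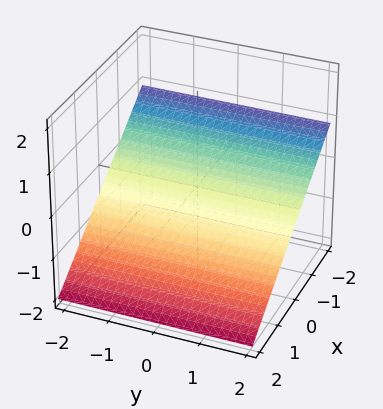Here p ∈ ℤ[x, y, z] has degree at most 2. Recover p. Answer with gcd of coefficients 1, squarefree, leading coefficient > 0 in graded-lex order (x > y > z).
First, the degree is 1 — the surface is flat (a plane).
Then, checking where it meets the axes: it meets the x-axis at x = -1 (among the integer gridlines); the surface avoids every integer y-axis point in the box.
Finally, assembling these constraints gives the stated polynomial.

2*x + 3*z + 2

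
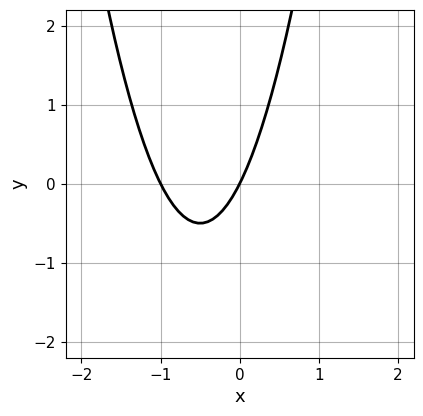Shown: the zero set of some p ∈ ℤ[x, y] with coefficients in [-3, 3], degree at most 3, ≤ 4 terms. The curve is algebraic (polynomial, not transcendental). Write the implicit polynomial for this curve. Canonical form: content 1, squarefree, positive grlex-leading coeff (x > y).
First, the degree is 2 — no degree-1 curve has this shape.
Next, checking where it meets the axes: the x-axis gridline crossings are at x ∈ {-1, 0}; it meets the y-axis at y = 0 (among the integer gridlines).
Finally, putting this together gives p.

2*x^2 + 2*x - y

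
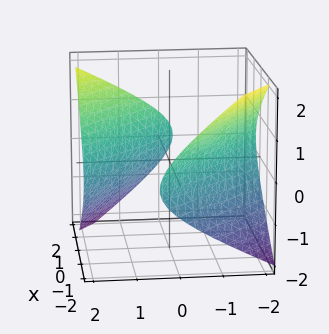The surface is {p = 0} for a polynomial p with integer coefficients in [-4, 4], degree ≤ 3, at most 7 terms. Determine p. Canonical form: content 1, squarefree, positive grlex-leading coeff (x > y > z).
(a) There are 2 components.
(b) Degree: no degree-1 surface has this shape, so deg p = 2.
(c) From the axis intercepts and sections: it misses every integer gridline on the z-axis.
(d) Solving for integer coefficients yields p as stated.

x^2 + 2*x*y + y^2 - y*z - 3*z^2 - 3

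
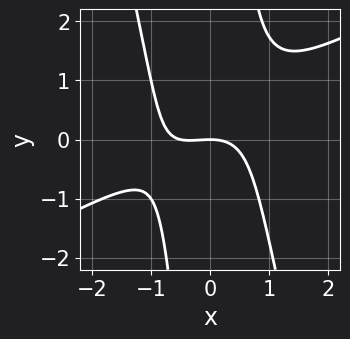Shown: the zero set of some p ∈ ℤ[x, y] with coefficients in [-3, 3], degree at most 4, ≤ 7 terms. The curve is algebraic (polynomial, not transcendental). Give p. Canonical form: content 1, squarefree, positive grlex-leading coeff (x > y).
1. Degree: the shape is more complex than any degree-2 curve, so deg p = 3.
2. Reading off the gridlines: it meets the y-axis at y = 0 (among the integer gridlines); it crosses the x-axis at the gridline x = 0.
3. Matching integer coefficients to the picture gives p.

2*x^3 - 3*x^2*y - x*y^2 + x^2 + 3*y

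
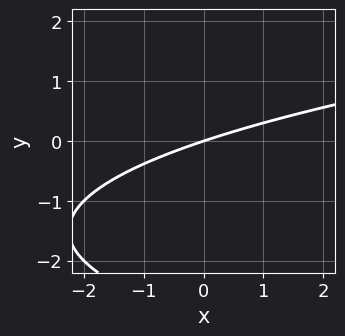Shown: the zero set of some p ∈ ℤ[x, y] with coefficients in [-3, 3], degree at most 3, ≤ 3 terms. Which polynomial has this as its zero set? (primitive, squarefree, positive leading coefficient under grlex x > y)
y^2 - x + 3*y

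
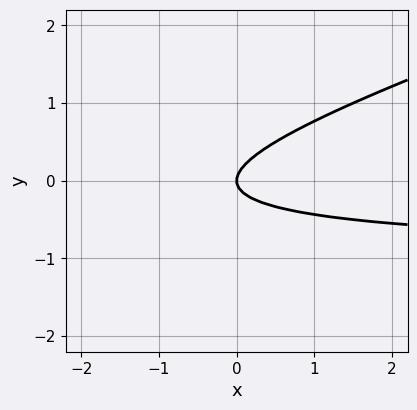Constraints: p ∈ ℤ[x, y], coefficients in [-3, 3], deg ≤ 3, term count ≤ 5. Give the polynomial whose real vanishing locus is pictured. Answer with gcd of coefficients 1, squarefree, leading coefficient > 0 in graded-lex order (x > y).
x*y - 3*y^2 + x

First, deg p = 2. No degree-1 curve has this shape.
Next, observable constraints: one x-axis crossing is at x = 0; it crosses the y-axis at the gridline y = 0.
Finally, fitting integer coefficients to these (and the overall shape) gives p.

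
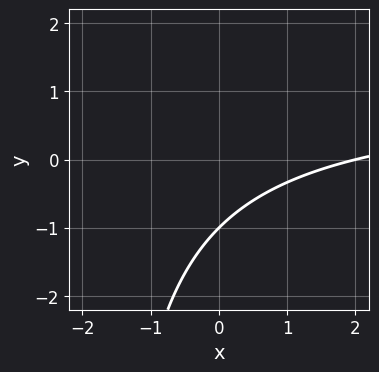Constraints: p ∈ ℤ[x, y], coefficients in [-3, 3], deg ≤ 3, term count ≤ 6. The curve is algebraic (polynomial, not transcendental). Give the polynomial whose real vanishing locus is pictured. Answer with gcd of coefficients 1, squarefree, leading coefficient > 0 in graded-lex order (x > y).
x*y - x + 2*y + 2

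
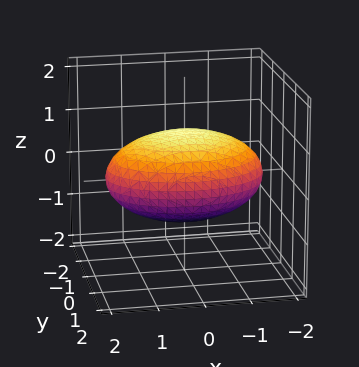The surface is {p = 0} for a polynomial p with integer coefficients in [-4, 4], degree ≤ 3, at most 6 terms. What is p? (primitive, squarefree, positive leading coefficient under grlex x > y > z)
x^2 + 2*y^2 + 3*z^2 - 3

(a) The degree is 2 — bounded and convex; a quadric.
(b) Symmetries: mirror symmetry x ↦ −x ⇒ only even powers of x; mirror symmetry z ↦ −z ⇒ only even powers of z; it's symmetric under y → −y, forcing even powers of y.
(c) Observable constraints: among the integer gridlines, it crosses the z-axis at z ∈ {-1, 1}.
(d) The integer polynomial consistent with all of this is the stated p.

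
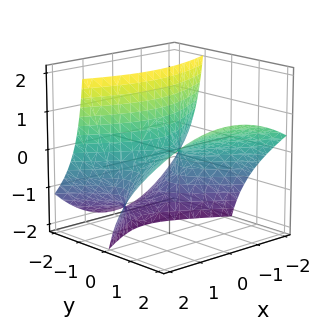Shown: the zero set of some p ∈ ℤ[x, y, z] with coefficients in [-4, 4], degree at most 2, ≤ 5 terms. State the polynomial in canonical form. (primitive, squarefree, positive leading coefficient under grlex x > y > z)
(a) The degree is 2 — the shape is more complex than any degree-1 surface.
(b) From the visible intercepts: it crosses the x-axis at the gridline x = 0; it meets the z-axis at z = 0 (among the integer gridlines); one y-axis crossing is at y = 0.
(c) Assembling these constraints gives the stated polynomial.

x^2 - 2*y^2 + 3*y*z + 2*z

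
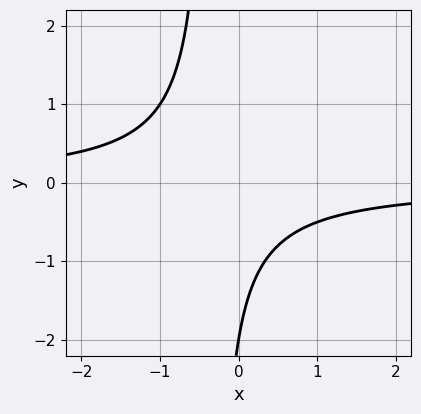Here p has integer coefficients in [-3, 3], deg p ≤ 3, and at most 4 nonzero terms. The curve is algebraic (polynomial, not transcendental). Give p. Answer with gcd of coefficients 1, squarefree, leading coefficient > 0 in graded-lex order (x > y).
3*x*y + y + 2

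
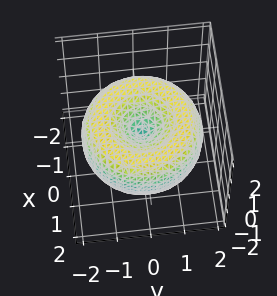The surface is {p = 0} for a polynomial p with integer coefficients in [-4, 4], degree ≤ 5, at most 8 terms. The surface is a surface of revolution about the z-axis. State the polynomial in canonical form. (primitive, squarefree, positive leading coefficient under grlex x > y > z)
x^4 + 2*x^2*y^2 + y^4 - 3*x^2 - 3*y^2 + 3*z^2

(a) Degree: a generic line meets the surface in up to 4 points, so deg p = 4.
(b) Symmetries: rotational symmetry about the z-axis ⇒ p depends on x, y only through x² + y².
(c) Observable constraints: it meets the x-axis at x = 0 (among the integer gridlines); it meets the z-axis at z = 0 (among the integer gridlines).
(d) Putting this together gives p.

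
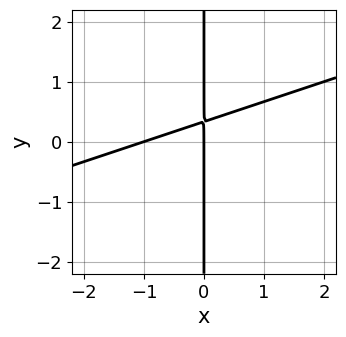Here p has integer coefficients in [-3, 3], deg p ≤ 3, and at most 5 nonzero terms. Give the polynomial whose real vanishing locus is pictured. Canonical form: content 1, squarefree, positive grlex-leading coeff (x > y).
x^2 - 3*x*y + x

First, deg p = 2. No degree-1 curve has this shape.
Then, observable constraints: the visible y-axis segment lies entirely on the curve; the x-axis gridline crossings are at x ∈ {-1, 0}.
Finally, assembling these constraints gives the stated polynomial.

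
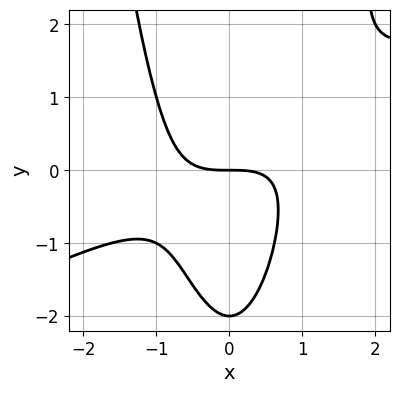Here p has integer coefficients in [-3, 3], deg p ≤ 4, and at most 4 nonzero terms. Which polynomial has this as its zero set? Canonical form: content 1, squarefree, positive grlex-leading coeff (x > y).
First, degree: the shape is more complex than any degree-2 curve, so deg p = 3.
Then, from the axis intercepts and sections: the y-axis gridline crossings are at y ∈ {-2, 0}; it crosses the x-axis at the gridline x = 0.
Finally, these observations pin down the coefficients.

x^3 - 2*x^2*y + y^2 + 2*y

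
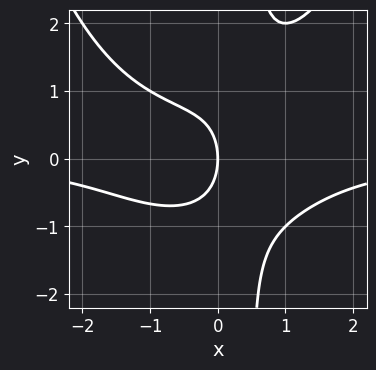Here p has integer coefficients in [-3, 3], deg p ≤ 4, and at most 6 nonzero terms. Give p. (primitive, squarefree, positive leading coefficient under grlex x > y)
x^3*y - 2*x*y^2 + y^2 + 2*x

The degree is 4 — no degree-3 curve has this shape.
From the axis intercepts and sections: it crosses the y-axis at the gridline y = 0; it meets the x-axis at x = 0 (among the integer gridlines).
Together with the visible shape, these determine p as stated.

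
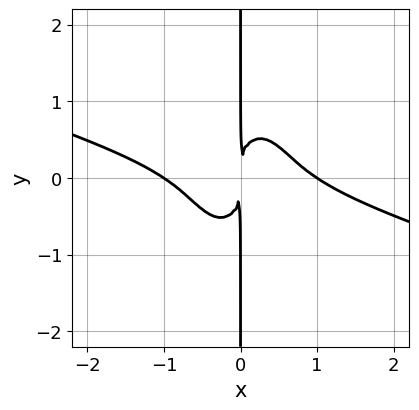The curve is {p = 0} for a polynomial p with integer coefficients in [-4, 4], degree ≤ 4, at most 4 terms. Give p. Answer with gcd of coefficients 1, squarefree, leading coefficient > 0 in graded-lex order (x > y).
x^4 + 3*x^3*y + x*y^3 - x^2

First, deg p = 4.
Then, from the visible intercepts: the visible y-axis segment lies entirely on the curve; among the integer gridlines, it crosses the x-axis at x ∈ {-1, 1}.
Finally, fitting integer coefficients to these (and the overall shape) gives p.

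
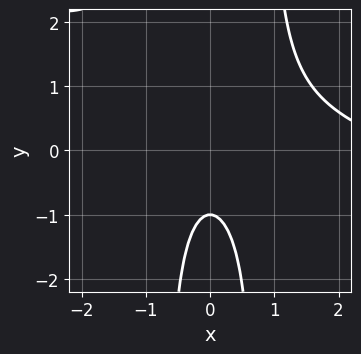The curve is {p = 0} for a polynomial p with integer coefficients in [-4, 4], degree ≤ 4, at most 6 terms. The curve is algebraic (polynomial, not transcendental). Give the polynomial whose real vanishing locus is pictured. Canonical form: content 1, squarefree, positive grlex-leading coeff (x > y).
x^3 + 3*x^2*y - 3*x^2 - 2*y - 2

The degree is 3 — the shape is more complex than any degree-2 curve.
Reading off the gridlines: it crosses the y-axis at the gridline y = -1; it misses every integer gridline on the x-axis.
Together with the visible shape, these determine p as stated.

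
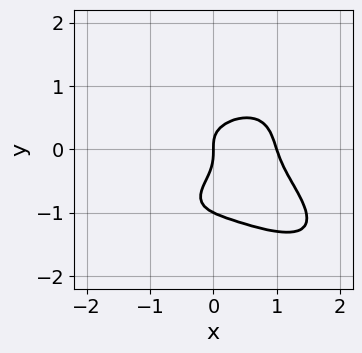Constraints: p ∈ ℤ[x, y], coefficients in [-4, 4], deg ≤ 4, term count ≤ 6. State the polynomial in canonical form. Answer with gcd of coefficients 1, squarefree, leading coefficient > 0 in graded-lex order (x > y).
(a) deg p = 4.
(b) From the axis intercepts and sections: among the integer gridlines, it crosses the y-axis at y ∈ {-1, 0}; the x-axis gridline crossings are at x ∈ {0, 1}.
(c) Solving for integer coefficients yields p as stated.

x^4 + x^3*y + 2*y^4 + 2*y^3 - x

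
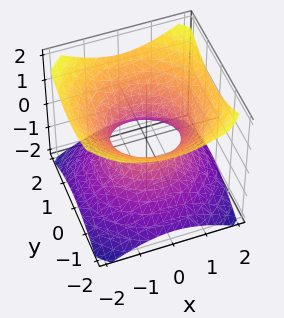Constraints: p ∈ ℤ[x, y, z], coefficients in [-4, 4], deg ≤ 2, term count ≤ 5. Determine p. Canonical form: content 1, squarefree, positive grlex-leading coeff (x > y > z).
2*x^2 + 2*y^2 - 3*z^2 - 2

First, deg p = 2.
Next, symmetries: the z ↦ −z reflection is a symmetry, so z appears only in even powers; the z-axis is an axis of rotation, so x and y enter only as x² + y².
Then, against the integer gridlines: the surface avoids every integer z-axis point in the box; the y-axis gridline crossings are at y ∈ {-1, 1}; the x-axis gridline crossings are at x ∈ {-1, 1}; a circular section at z = -1 has radius between 1 and 2.
Finally, putting this together gives p.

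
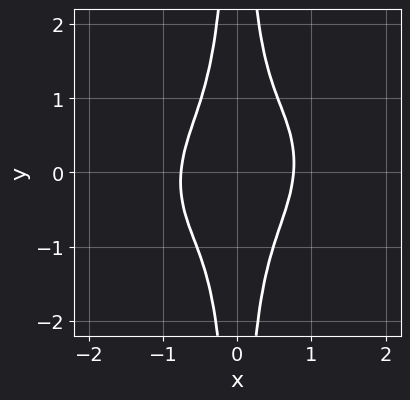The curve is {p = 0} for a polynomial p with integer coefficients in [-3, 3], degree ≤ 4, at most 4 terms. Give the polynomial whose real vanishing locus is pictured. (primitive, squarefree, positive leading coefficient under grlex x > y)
3*x^4 - x^3*y + 3*x^2*y^2 - 1

First, degree: the shape is more complex than any degree-3 curve, so deg p = 4.
Next, observable constraints: the curve avoids every integer y-axis point in the box.
Finally, putting this together gives p.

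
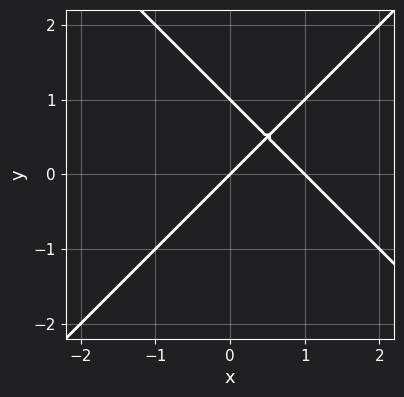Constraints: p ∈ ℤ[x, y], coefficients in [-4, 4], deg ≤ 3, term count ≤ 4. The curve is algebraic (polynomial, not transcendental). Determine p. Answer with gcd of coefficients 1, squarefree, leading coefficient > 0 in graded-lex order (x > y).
The degree is 2 — a generic line meets the curve in up to 2 points.
Reading off the gridlines: among the integer gridlines, it crosses the x-axis at x ∈ {0, 1}; among the integer gridlines, it crosses the y-axis at y ∈ {0, 1}.
Putting this together gives p.

x^2 - y^2 - x + y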